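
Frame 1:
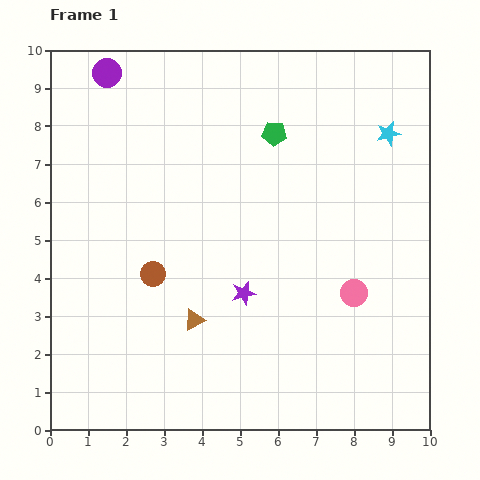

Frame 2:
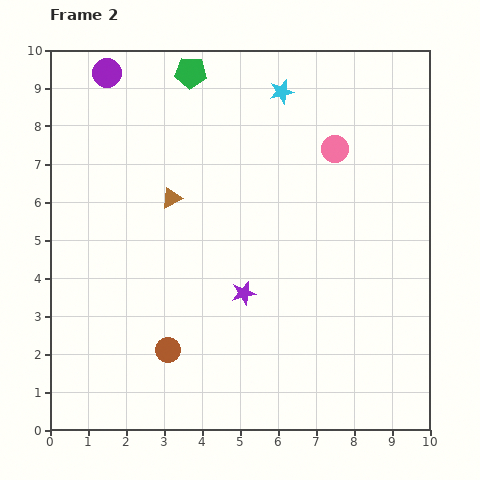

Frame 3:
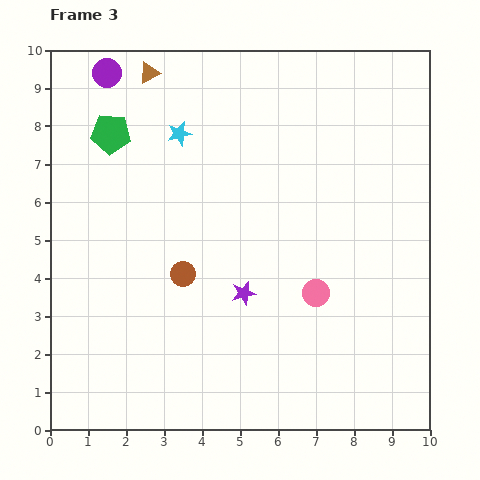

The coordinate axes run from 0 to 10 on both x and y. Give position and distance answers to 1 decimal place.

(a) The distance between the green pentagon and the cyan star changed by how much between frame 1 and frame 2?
-0.5

Distance in frame 1: 3.0. Distance in frame 2: 2.5.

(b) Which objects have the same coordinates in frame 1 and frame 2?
the purple star, the purple circle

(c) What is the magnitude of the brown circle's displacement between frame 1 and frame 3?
0.8

The brown circle moved from (2.7, 4.1) to (3.5, 4.1), a distance of √(0.8² + 0.0²) ≈ 0.8.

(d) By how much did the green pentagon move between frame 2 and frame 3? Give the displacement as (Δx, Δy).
(-2.1, -1.6)

The green pentagon was at (3.7, 9.4) in frame 2 and (1.6, 7.8) in frame 3.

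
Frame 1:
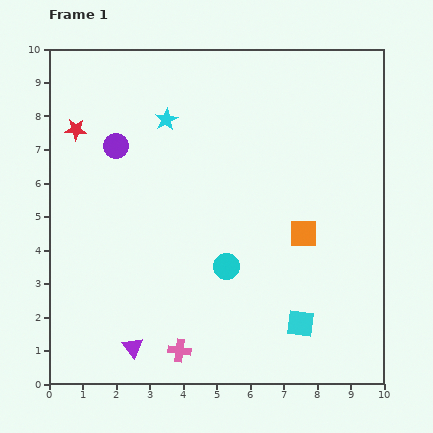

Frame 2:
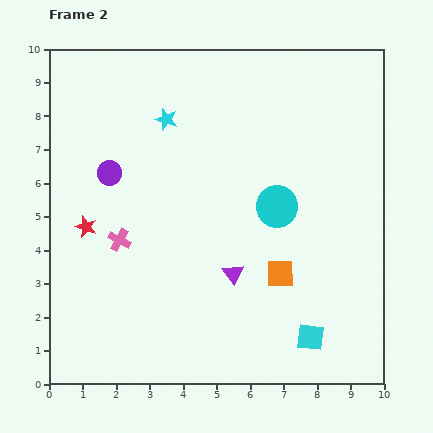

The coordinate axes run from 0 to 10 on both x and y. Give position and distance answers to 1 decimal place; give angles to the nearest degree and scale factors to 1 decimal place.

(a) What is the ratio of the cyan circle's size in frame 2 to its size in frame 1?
1.6×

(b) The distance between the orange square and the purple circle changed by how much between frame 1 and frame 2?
-0.3

Distance in frame 1: 6.2. Distance in frame 2: 5.9.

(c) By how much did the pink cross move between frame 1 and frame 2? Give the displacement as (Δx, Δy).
(-1.8, 3.3)

The pink cross was at (3.9, 1.0) in frame 1 and (2.1, 4.3) in frame 2.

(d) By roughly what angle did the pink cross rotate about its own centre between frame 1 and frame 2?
20° clockwise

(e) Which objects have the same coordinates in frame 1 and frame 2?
the cyan star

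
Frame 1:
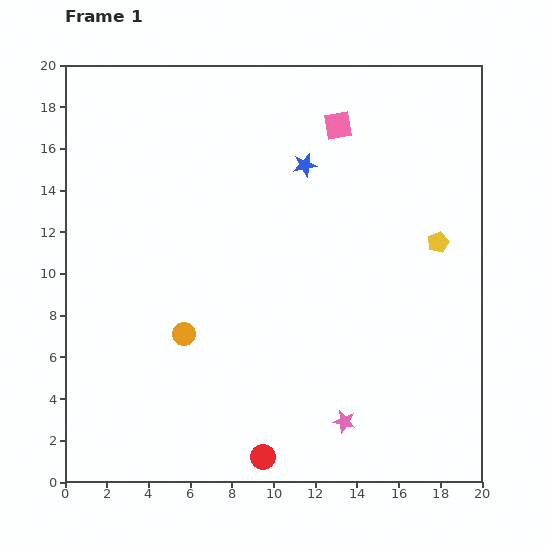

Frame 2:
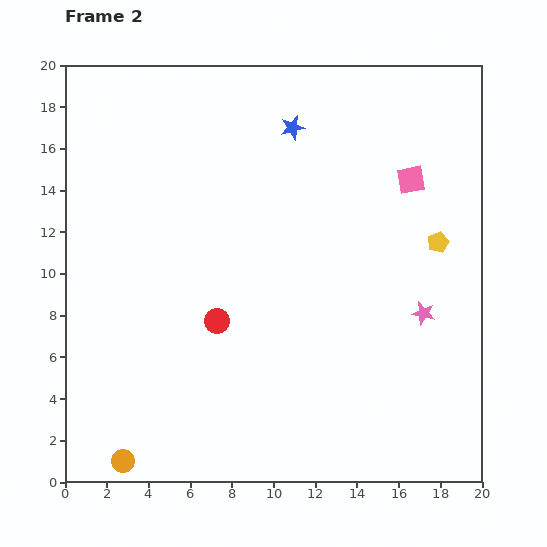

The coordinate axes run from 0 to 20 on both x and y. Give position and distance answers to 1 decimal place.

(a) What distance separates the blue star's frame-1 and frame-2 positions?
1.9

The blue star moved from (11.5, 15.2) to (10.9, 17.0), a distance of √(0.6² + 1.8²) ≈ 1.9.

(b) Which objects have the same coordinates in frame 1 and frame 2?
the yellow pentagon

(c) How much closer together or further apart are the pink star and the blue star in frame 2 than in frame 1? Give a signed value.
-1.5

Distance in frame 1: 12.4. Distance in frame 2: 10.9.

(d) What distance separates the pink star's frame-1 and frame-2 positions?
6.4

The pink star moved from (13.4, 2.9) to (17.2, 8.1), a distance of √(3.8² + 5.2²) ≈ 6.4.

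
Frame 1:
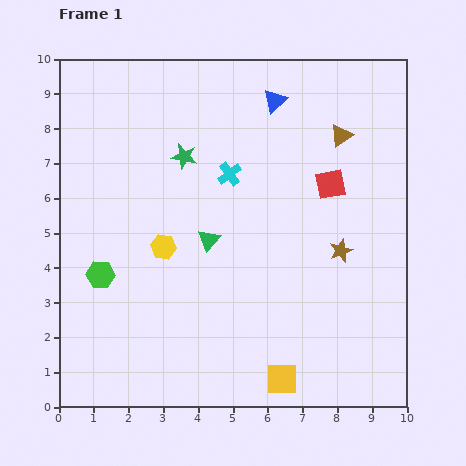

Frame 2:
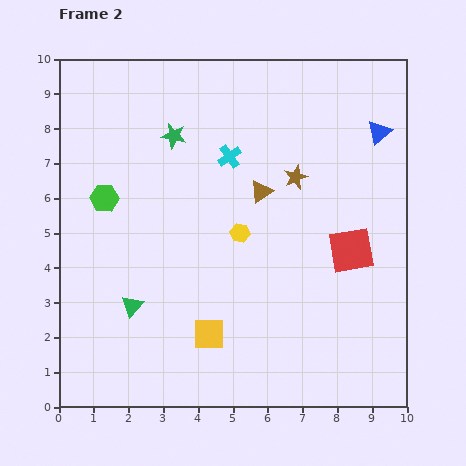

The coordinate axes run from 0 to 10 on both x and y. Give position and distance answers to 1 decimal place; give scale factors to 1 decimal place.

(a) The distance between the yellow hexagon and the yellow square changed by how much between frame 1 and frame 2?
-2.1

Distance in frame 1: 5.1. Distance in frame 2: 3.0.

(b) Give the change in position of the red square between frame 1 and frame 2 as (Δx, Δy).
(0.6, -1.9)

The red square was at (7.8, 6.4) in frame 1 and (8.4, 4.5) in frame 2.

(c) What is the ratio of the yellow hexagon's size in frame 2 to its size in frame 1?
0.8×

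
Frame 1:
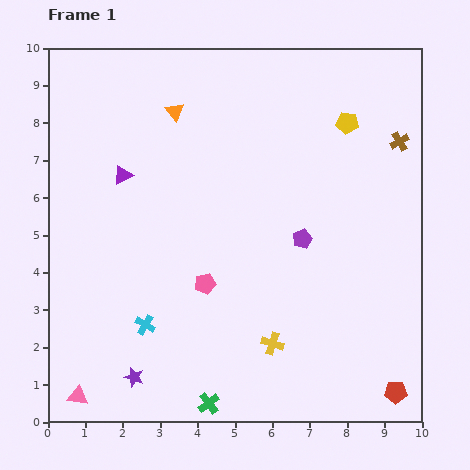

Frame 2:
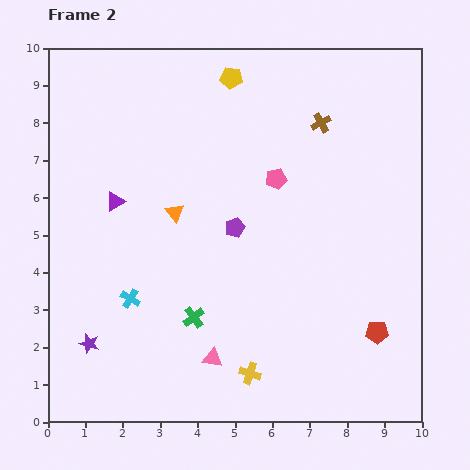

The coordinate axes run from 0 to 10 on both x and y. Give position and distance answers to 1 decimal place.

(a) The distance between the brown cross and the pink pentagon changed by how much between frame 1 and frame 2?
-4.5

Distance in frame 1: 6.4. Distance in frame 2: 1.9.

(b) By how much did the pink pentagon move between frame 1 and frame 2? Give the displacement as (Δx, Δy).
(1.9, 2.8)

The pink pentagon was at (4.2, 3.7) in frame 1 and (6.1, 6.5) in frame 2.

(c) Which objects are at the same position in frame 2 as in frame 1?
none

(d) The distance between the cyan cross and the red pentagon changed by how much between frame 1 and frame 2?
-0.2

Distance in frame 1: 6.9. Distance in frame 2: 6.7.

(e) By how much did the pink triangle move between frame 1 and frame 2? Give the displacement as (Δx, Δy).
(3.6, 1.0)

The pink triangle was at (0.8, 0.7) in frame 1 and (4.4, 1.7) in frame 2.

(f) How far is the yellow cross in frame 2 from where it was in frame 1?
1.0

The yellow cross moved from (6.0, 2.1) to (5.4, 1.3), a distance of √(0.6² + 0.8²) ≈ 1.0.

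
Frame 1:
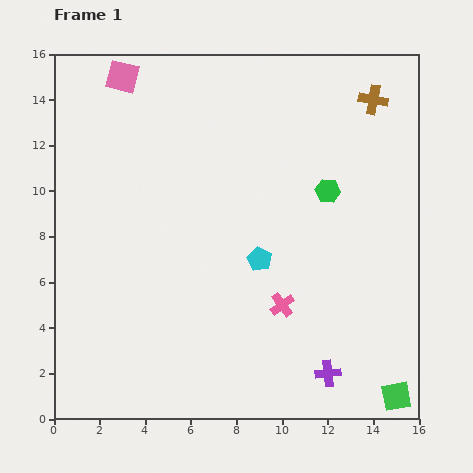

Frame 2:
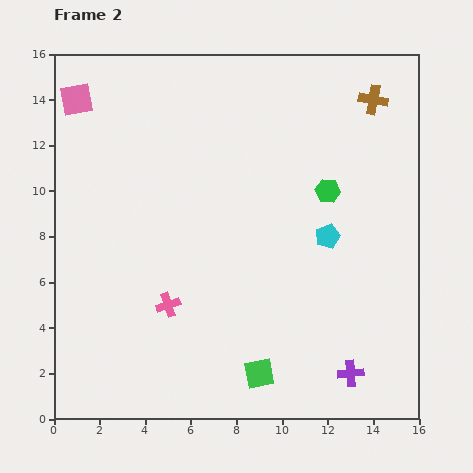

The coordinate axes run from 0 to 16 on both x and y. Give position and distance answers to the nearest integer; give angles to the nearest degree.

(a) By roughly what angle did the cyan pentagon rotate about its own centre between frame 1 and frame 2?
24° clockwise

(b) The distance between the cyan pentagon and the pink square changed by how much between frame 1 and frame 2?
+3

Distance in frame 1: 10. Distance in frame 2: 13.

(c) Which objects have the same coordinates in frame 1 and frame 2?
the brown cross, the green hexagon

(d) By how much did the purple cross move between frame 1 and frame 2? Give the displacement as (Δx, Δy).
(1, 0)

The purple cross was at (12, 2) in frame 1 and (13, 2) in frame 2.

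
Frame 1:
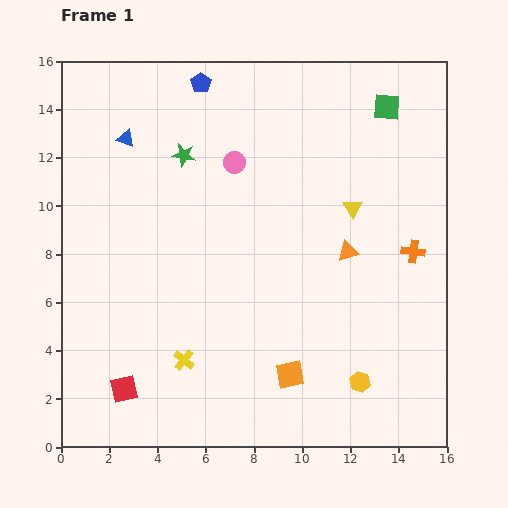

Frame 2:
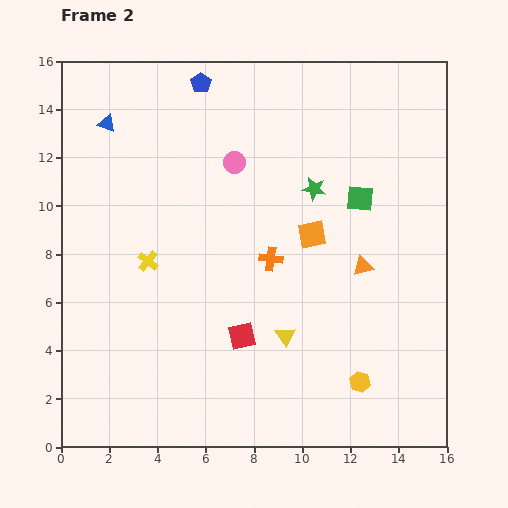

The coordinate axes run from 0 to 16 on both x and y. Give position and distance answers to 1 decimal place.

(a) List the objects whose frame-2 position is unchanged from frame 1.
the pink circle, the blue pentagon, the yellow hexagon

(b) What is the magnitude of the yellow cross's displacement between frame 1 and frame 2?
4.4

The yellow cross moved from (5.1, 3.6) to (3.6, 7.7), a distance of √(1.5² + 4.1²) ≈ 4.4.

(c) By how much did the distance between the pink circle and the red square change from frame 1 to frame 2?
-3.3

Distance in frame 1: 10.5. Distance in frame 2: 7.2.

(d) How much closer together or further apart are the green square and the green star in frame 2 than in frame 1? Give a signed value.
-6.7

Distance in frame 1: 8.6. Distance in frame 2: 1.9.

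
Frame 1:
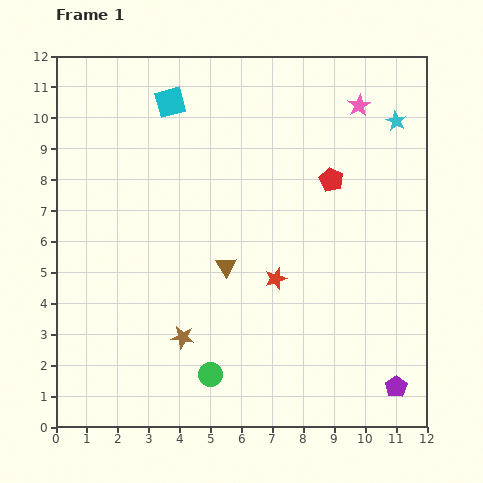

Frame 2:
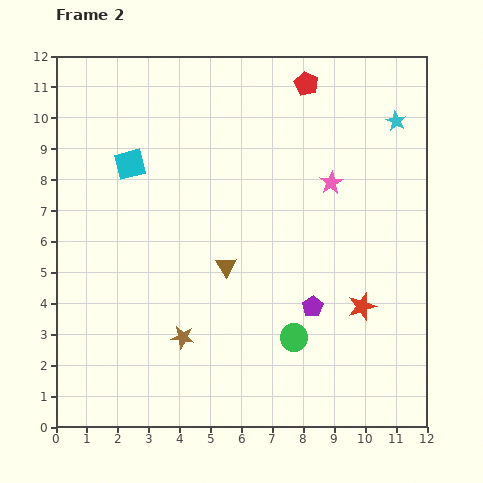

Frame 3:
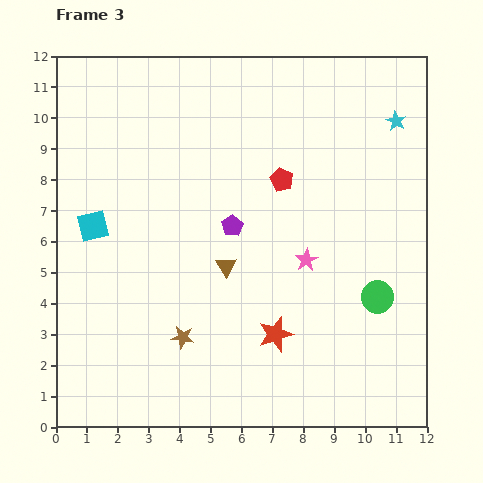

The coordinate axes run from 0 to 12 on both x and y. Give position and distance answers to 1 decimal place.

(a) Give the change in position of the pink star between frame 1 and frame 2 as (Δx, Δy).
(-0.9, -2.5)

The pink star was at (9.8, 10.4) in frame 1 and (8.9, 7.9) in frame 2.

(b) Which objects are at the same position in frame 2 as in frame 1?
the cyan star, the brown triangle, the brown star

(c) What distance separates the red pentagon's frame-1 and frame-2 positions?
3.2

The red pentagon moved from (8.9, 8.0) to (8.1, 11.1), a distance of √(0.8² + 3.1²) ≈ 3.2.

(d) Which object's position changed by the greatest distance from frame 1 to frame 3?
the purple pentagon

(moved 7.4; next 6.0)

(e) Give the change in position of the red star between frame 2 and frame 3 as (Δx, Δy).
(-2.8, -0.9)

The red star was at (9.9, 3.9) in frame 2 and (7.1, 3.0) in frame 3.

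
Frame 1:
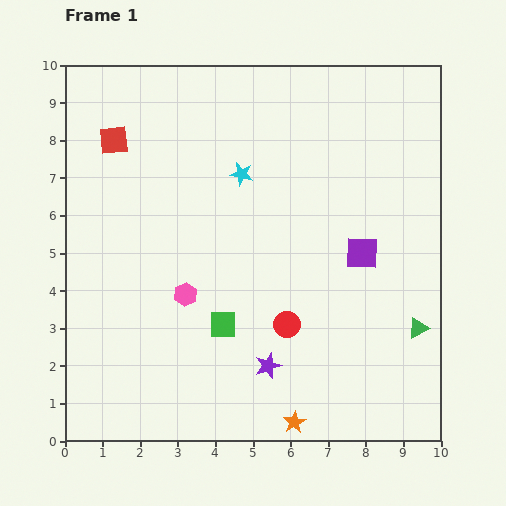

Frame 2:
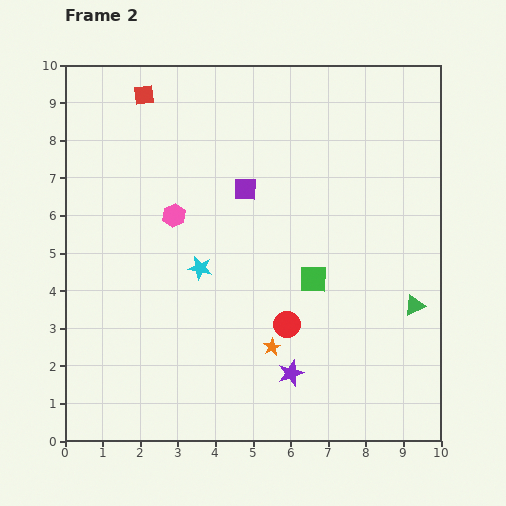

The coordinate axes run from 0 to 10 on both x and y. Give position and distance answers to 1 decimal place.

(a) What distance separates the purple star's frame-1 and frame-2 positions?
0.6

The purple star moved from (5.4, 2.0) to (6.0, 1.8), a distance of √(0.6² + 0.2²) ≈ 0.6.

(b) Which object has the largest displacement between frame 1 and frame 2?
the purple square

(moved 3.5; next 2.7)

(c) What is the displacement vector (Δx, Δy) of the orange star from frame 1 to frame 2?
(-0.6, 2.0)

The orange star was at (6.1, 0.5) in frame 1 and (5.5, 2.5) in frame 2.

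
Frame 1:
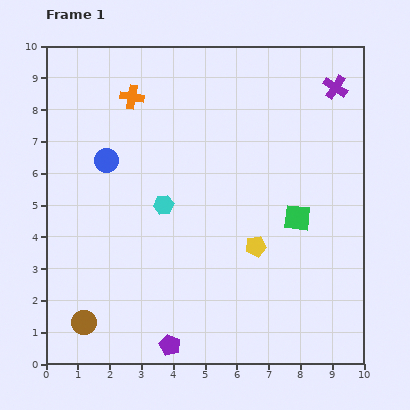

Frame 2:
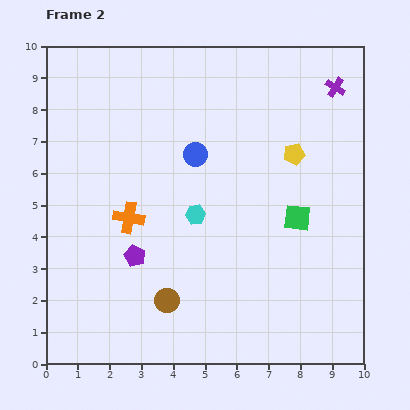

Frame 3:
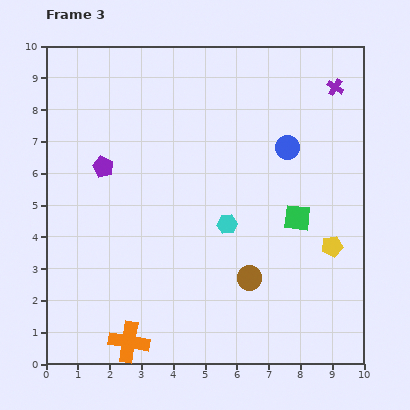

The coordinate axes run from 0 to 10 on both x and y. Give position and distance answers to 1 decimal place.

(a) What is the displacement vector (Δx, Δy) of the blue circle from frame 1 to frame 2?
(2.8, 0.2)

The blue circle was at (1.9, 6.4) in frame 1 and (4.7, 6.6) in frame 2.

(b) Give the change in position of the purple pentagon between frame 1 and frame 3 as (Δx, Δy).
(-2.1, 5.6)

The purple pentagon was at (3.9, 0.6) in frame 1 and (1.8, 6.2) in frame 3.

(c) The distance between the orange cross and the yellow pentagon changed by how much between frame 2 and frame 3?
+1.5

Distance in frame 2: 5.6. Distance in frame 3: 7.1.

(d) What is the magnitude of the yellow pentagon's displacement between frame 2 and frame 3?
3.1

The yellow pentagon moved from (7.8, 6.6) to (9.0, 3.7), a distance of √(1.2² + 2.9²) ≈ 3.1.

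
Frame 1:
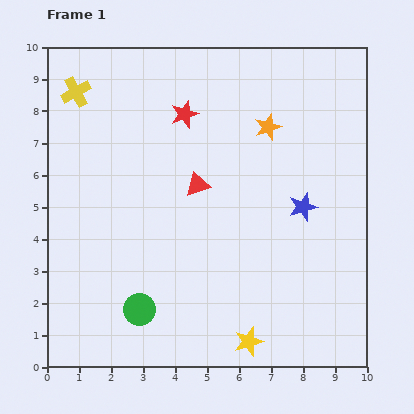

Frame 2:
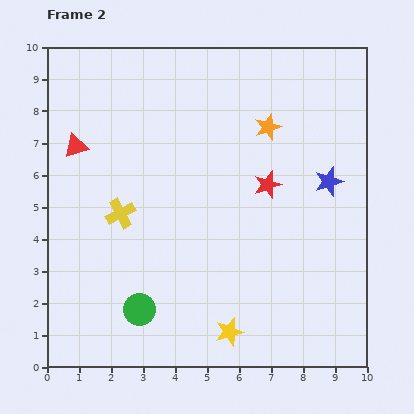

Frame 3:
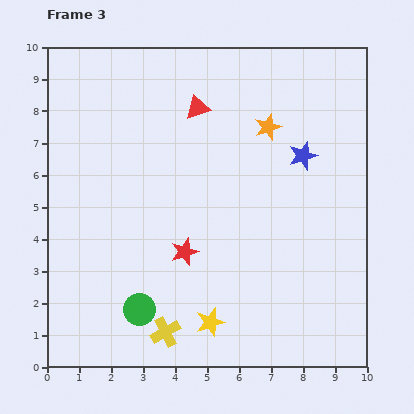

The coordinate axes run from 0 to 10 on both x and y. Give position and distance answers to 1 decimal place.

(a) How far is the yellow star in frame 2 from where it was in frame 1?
0.7

The yellow star moved from (6.3, 0.8) to (5.7, 1.1), a distance of √(0.6² + 0.3²) ≈ 0.7.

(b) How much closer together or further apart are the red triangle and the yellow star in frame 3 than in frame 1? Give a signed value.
+1.5

Distance in frame 1: 5.2. Distance in frame 3: 6.7.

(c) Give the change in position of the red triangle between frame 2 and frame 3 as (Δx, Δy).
(3.8, 1.2)

The red triangle was at (0.9, 6.9) in frame 2 and (4.7, 8.1) in frame 3.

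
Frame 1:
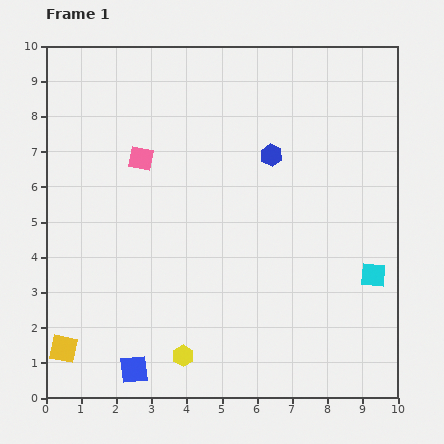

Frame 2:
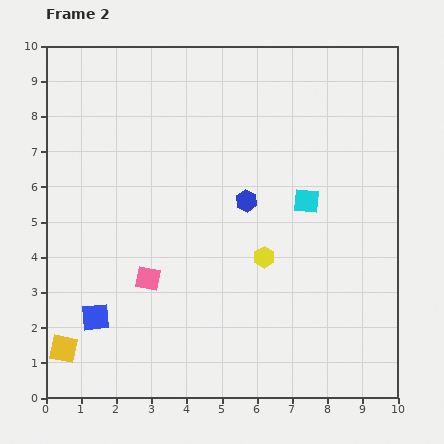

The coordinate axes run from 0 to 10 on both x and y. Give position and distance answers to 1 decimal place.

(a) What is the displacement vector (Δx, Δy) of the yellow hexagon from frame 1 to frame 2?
(2.3, 2.8)

The yellow hexagon was at (3.9, 1.2) in frame 1 and (6.2, 4.0) in frame 2.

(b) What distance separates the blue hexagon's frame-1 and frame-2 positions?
1.5

The blue hexagon moved from (6.4, 6.9) to (5.7, 5.6), a distance of √(0.7² + 1.3²) ≈ 1.5.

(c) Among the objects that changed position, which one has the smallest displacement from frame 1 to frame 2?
the blue hexagon

(moved 1.5)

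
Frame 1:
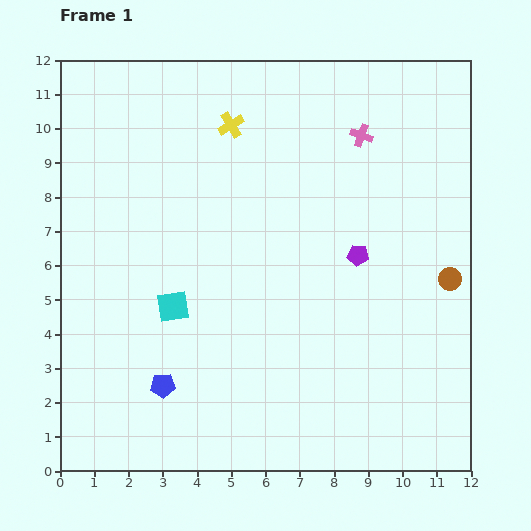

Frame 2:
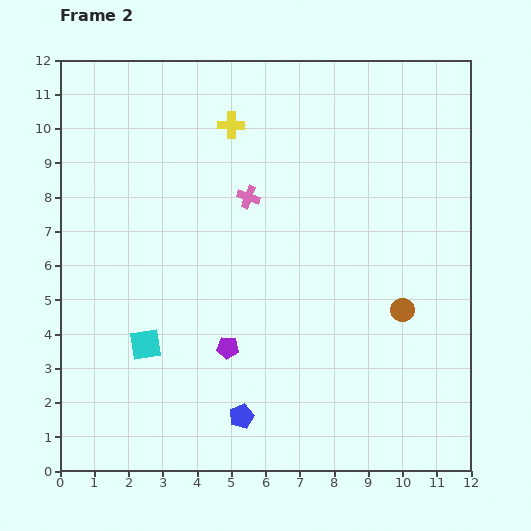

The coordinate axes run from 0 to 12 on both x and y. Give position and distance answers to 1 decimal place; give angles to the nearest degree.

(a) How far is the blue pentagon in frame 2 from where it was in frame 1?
2.5

The blue pentagon moved from (3.0, 2.5) to (5.3, 1.6), a distance of √(2.3² + 0.9²) ≈ 2.5.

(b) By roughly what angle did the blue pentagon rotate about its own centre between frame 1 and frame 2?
20° counter-clockwise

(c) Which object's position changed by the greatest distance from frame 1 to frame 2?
the purple pentagon

(moved 4.7; next 3.8)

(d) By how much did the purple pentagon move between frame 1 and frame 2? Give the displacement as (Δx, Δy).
(-3.8, -2.7)

The purple pentagon was at (8.7, 6.3) in frame 1 and (4.9, 3.6) in frame 2.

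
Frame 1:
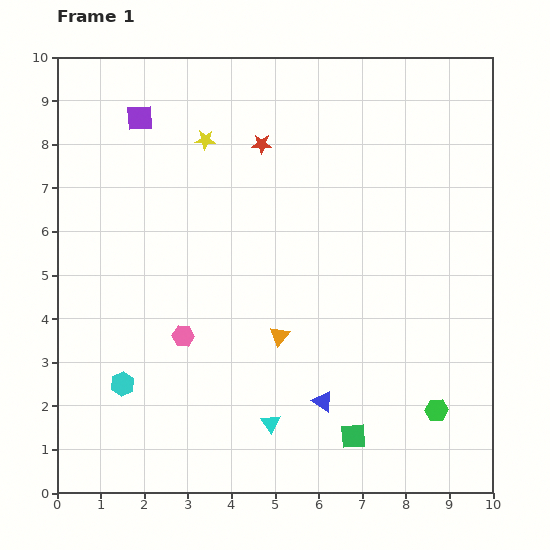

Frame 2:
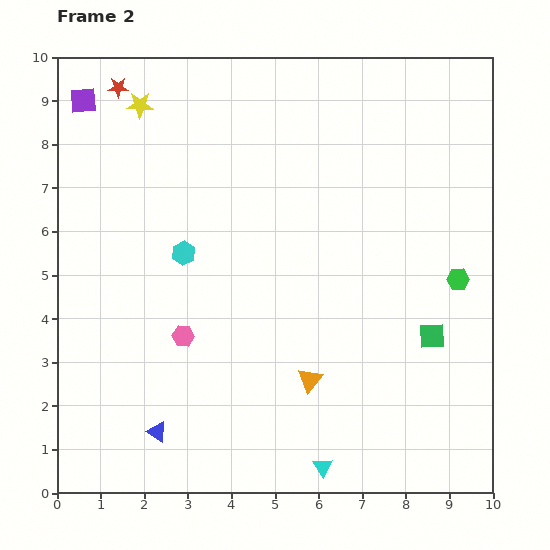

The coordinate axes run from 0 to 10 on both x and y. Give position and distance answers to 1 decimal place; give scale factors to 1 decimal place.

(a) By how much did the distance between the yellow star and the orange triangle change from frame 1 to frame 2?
+2.6

Distance in frame 1: 4.8. Distance in frame 2: 7.4.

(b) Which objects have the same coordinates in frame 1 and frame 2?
the pink hexagon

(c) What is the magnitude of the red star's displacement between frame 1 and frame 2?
3.5

The red star moved from (4.7, 8.0) to (1.4, 9.3), a distance of √(3.3² + 1.3²) ≈ 3.5.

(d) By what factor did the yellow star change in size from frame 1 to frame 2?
1.3×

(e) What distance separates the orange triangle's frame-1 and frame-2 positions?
1.2

The orange triangle moved from (5.1, 3.6) to (5.8, 2.6), a distance of √(0.7² + 1.0²) ≈ 1.2.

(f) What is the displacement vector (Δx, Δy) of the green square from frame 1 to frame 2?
(1.8, 2.3)

The green square was at (6.8, 1.3) in frame 1 and (8.6, 3.6) in frame 2.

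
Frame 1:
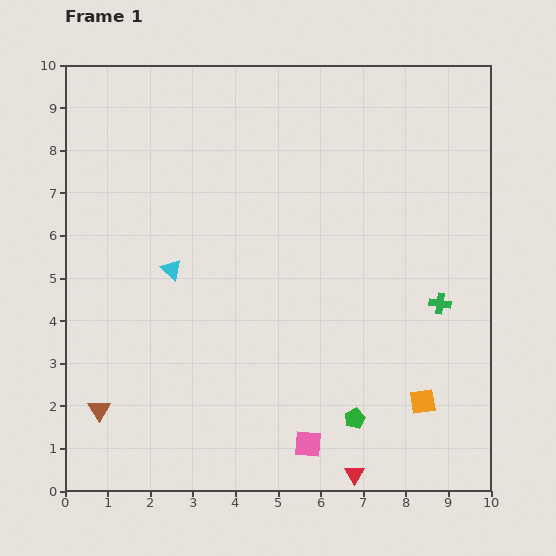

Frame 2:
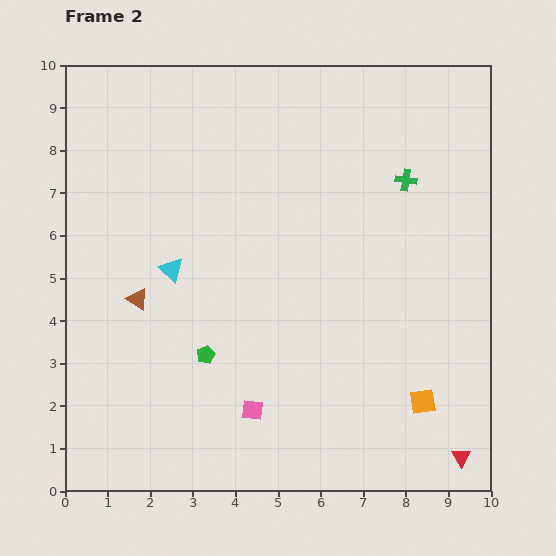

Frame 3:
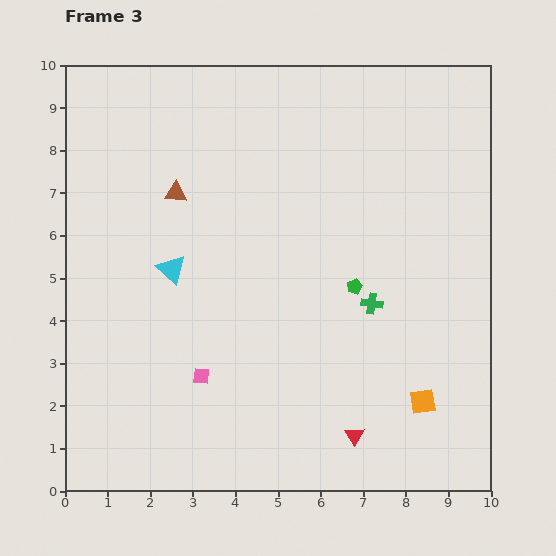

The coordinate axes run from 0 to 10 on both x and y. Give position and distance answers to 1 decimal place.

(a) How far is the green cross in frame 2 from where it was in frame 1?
3.0

The green cross moved from (8.8, 4.4) to (8.0, 7.3), a distance of √(0.8² + 2.9²) ≈ 3.0.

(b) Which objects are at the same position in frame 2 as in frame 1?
the cyan triangle, the orange square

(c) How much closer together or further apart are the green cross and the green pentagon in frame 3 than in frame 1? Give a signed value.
-2.8

Distance in frame 1: 3.4. Distance in frame 3: 0.6.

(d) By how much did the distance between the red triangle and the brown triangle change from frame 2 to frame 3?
-1.4

Distance in frame 2: 8.5. Distance in frame 3: 7.1.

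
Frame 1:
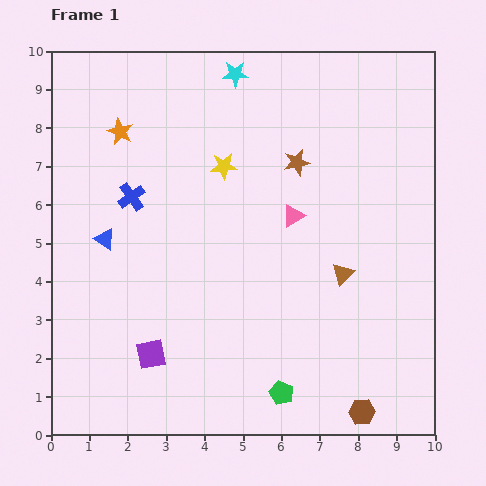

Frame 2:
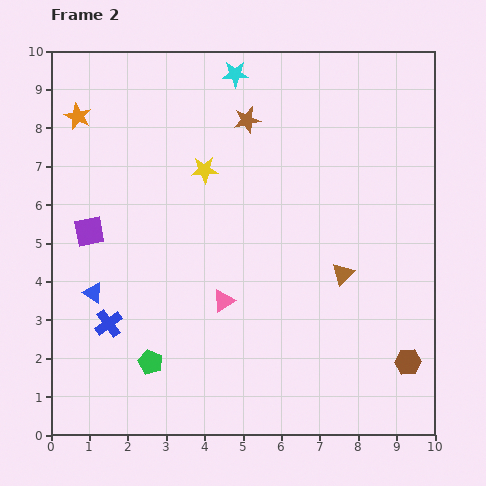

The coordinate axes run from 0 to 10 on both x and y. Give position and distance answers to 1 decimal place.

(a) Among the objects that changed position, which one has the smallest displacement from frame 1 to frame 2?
the yellow star

(moved 0.5)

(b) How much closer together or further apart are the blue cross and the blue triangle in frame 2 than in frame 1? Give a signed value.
-0.4

Distance in frame 1: 1.3. Distance in frame 2: 0.9.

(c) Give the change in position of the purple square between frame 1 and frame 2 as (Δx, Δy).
(-1.6, 3.2)

The purple square was at (2.6, 2.1) in frame 1 and (1.0, 5.3) in frame 2.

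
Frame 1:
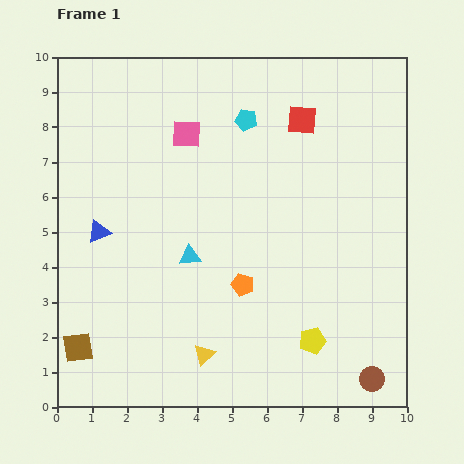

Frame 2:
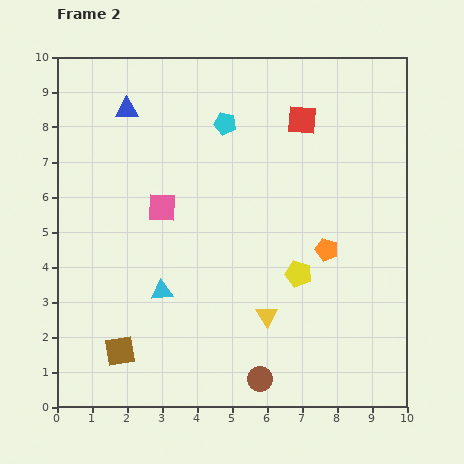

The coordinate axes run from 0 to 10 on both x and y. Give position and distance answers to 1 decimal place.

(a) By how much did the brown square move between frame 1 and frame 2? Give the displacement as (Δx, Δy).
(1.2, -0.1)

The brown square was at (0.6, 1.7) in frame 1 and (1.8, 1.6) in frame 2.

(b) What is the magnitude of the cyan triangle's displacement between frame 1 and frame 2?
1.3

The cyan triangle moved from (3.8, 4.3) to (3.0, 3.3), a distance of √(0.8² + 1.0²) ≈ 1.3.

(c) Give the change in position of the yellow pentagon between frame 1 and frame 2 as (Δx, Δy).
(-0.4, 1.9)

The yellow pentagon was at (7.3, 1.9) in frame 1 and (6.9, 3.8) in frame 2.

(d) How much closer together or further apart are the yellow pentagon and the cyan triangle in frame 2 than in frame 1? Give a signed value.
-0.3

Distance in frame 1: 4.2. Distance in frame 2: 3.9.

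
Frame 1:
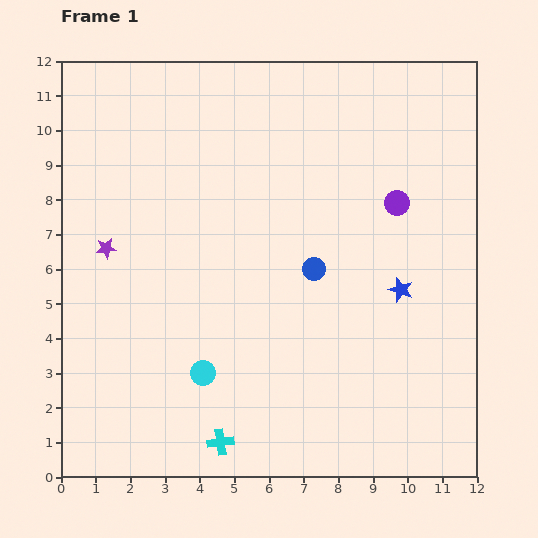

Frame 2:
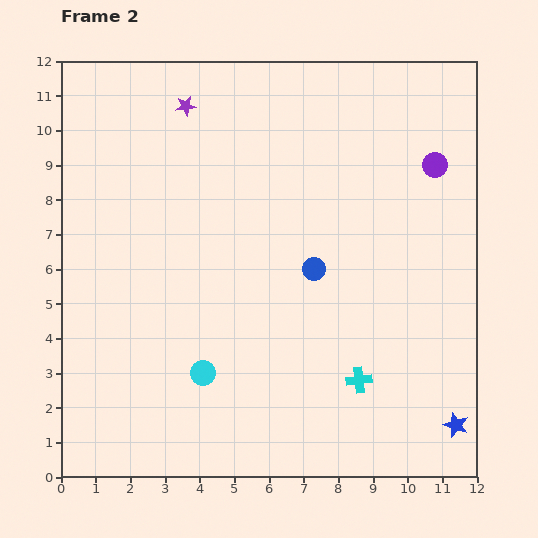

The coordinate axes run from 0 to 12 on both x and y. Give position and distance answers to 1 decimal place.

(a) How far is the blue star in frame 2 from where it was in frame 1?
4.2

The blue star moved from (9.8, 5.4) to (11.4, 1.5), a distance of √(1.6² + 3.9²) ≈ 4.2.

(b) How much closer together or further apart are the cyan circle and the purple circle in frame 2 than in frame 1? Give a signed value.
+1.6

Distance in frame 1: 7.4. Distance in frame 2: 9.0.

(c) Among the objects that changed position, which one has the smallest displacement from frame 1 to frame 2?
the purple circle

(moved 1.6)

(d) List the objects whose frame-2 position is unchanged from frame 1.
the cyan circle, the blue circle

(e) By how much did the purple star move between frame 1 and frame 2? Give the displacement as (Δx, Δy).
(2.3, 4.1)

The purple star was at (1.3, 6.6) in frame 1 and (3.6, 10.7) in frame 2.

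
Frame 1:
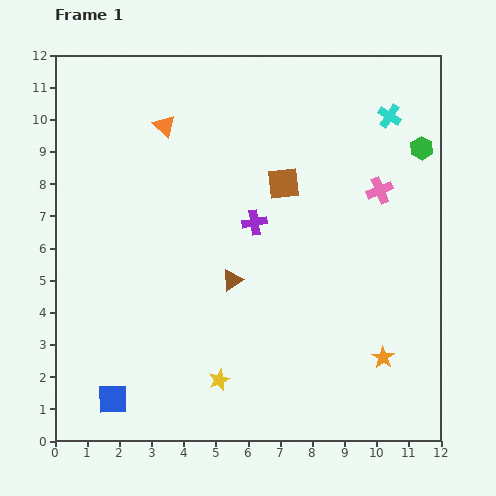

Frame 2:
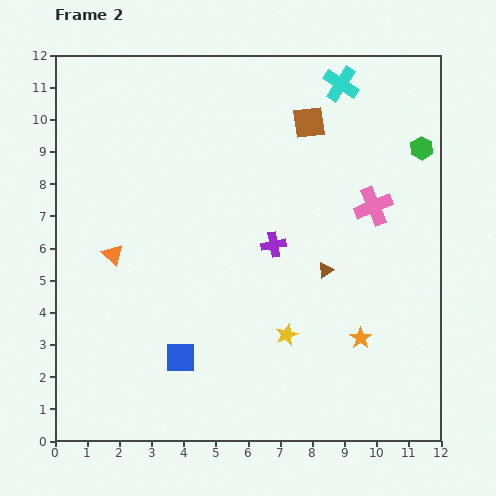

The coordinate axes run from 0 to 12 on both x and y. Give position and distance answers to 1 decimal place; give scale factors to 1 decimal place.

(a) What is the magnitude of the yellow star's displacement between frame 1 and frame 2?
2.5

The yellow star moved from (5.1, 1.9) to (7.2, 3.3), a distance of √(2.1² + 1.4²) ≈ 2.5.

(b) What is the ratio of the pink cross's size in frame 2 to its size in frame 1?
1.5×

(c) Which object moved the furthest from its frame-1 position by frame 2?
the orange triangle

(moved 4.3; next 2.9)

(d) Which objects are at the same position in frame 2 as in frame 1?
the green hexagon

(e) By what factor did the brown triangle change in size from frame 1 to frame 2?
0.7×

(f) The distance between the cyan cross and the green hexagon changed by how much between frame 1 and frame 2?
+1.8

Distance in frame 1: 1.4. Distance in frame 2: 3.2.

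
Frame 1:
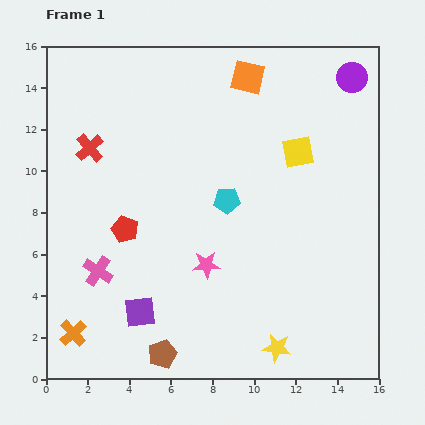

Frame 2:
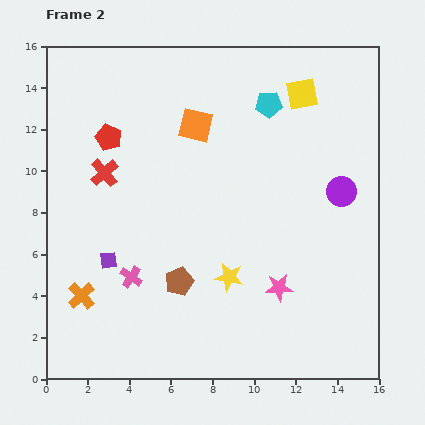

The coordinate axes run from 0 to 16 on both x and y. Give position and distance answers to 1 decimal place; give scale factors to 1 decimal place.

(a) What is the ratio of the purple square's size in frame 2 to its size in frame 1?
0.6×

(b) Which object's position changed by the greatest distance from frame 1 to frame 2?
the purple circle

(moved 5.5; next 5.0)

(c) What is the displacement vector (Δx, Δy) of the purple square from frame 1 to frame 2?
(-1.5, 2.5)

The purple square was at (4.5, 3.2) in frame 1 and (3.0, 5.7) in frame 2.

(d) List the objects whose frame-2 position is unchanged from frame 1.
none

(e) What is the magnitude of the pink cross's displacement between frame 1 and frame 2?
1.6

The pink cross moved from (2.5, 5.2) to (4.1, 4.9), a distance of √(1.6² + 0.3²) ≈ 1.6.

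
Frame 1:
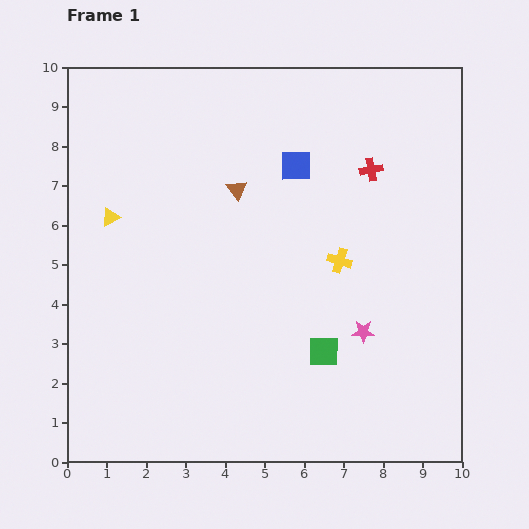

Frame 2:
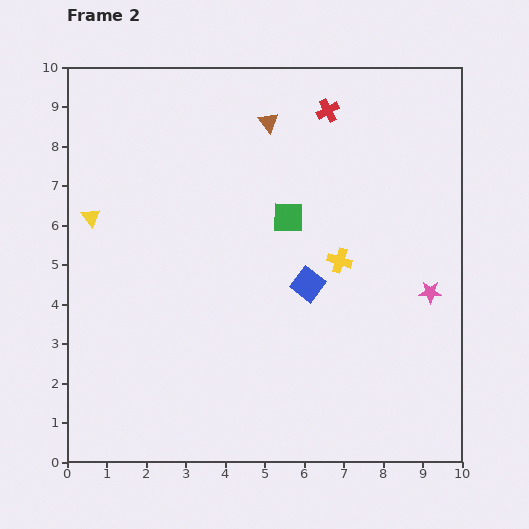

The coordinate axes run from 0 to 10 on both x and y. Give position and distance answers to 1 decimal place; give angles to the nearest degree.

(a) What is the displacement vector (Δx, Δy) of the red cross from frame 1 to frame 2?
(-1.1, 1.5)

The red cross was at (7.7, 7.4) in frame 1 and (6.6, 8.9) in frame 2.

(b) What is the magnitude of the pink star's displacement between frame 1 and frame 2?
2.0

The pink star moved from (7.5, 3.3) to (9.2, 4.3), a distance of √(1.7² + 1.0²) ≈ 2.0.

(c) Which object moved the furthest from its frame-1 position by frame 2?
the green square

(moved 3.5; next 3.0)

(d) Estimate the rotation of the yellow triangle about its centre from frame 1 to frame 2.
38° counter-clockwise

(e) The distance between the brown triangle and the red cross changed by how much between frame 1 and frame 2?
-1.9

Distance in frame 1: 3.4. Distance in frame 2: 1.5.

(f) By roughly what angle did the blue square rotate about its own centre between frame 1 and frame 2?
39° clockwise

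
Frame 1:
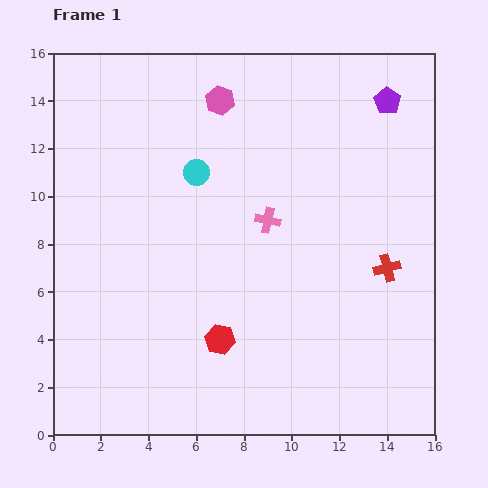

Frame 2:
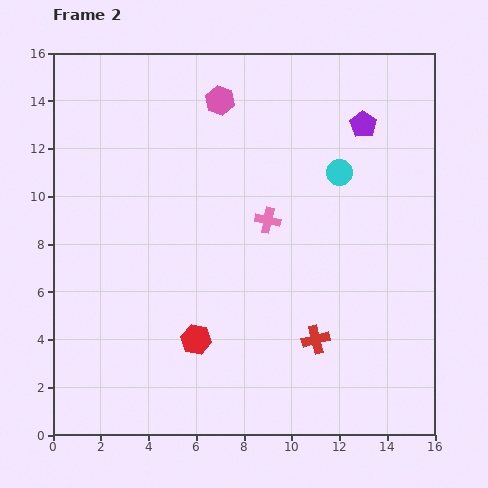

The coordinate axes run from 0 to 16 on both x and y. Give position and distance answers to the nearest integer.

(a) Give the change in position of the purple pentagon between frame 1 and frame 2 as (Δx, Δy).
(-1, -1)

The purple pentagon was at (14, 14) in frame 1 and (13, 13) in frame 2.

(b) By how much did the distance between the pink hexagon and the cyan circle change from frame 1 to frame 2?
+3

Distance in frame 1: 3. Distance in frame 2: 6.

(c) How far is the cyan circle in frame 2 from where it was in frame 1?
6

The cyan circle moved from (6, 11) to (12, 11), a distance of √(6² + 0²) ≈ 6.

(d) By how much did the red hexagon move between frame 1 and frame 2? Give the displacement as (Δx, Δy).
(-1, 0)

The red hexagon was at (7, 4) in frame 1 and (6, 4) in frame 2.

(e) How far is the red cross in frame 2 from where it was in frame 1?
4

The red cross moved from (14, 7) to (11, 4), a distance of √(3² + 3²) ≈ 4.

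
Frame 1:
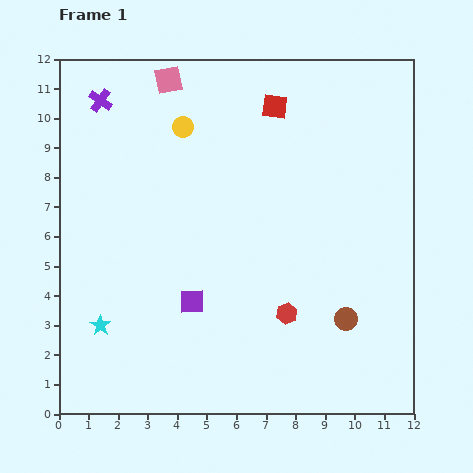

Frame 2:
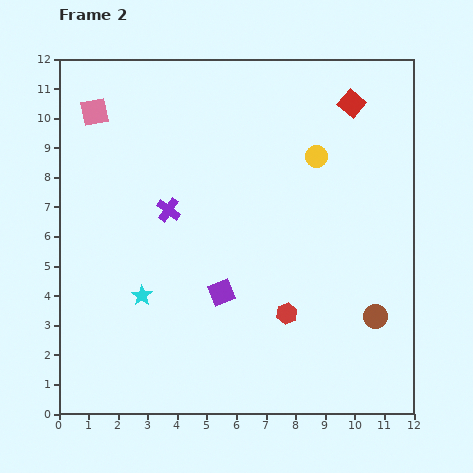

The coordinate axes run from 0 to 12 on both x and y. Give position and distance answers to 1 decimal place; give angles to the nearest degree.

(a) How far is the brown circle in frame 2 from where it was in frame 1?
1.0

The brown circle moved from (9.7, 3.2) to (10.7, 3.3), a distance of √(1.0² + 0.1²) ≈ 1.0.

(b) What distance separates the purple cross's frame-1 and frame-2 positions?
4.4

The purple cross moved from (1.4, 10.6) to (3.7, 6.9), a distance of √(2.3² + 3.7²) ≈ 4.4.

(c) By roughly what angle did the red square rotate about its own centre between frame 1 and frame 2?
33° clockwise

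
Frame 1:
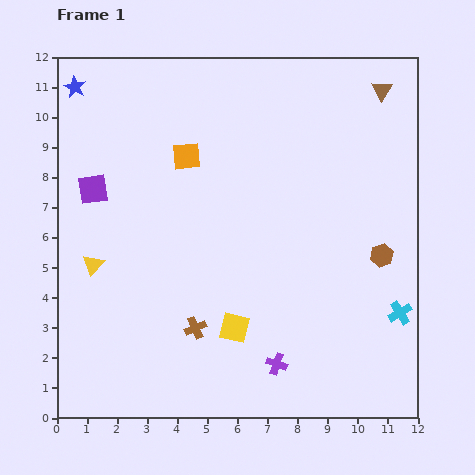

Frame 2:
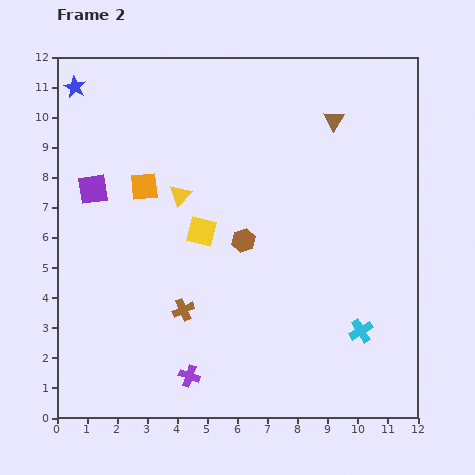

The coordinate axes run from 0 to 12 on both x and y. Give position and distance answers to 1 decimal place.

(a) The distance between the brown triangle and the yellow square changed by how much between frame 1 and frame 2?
-3.6

Distance in frame 1: 9.3. Distance in frame 2: 5.7.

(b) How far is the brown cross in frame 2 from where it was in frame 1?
0.7

The brown cross moved from (4.6, 3.0) to (4.2, 3.6), a distance of √(0.4² + 0.6²) ≈ 0.7.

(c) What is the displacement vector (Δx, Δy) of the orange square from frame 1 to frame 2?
(-1.4, -1.0)

The orange square was at (4.3, 8.7) in frame 1 and (2.9, 7.7) in frame 2.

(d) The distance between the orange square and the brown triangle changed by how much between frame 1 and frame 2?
-0.2

Distance in frame 1: 6.9. Distance in frame 2: 6.7.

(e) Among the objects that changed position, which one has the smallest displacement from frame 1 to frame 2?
the brown cross

(moved 0.7)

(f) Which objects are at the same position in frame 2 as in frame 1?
the purple square, the blue star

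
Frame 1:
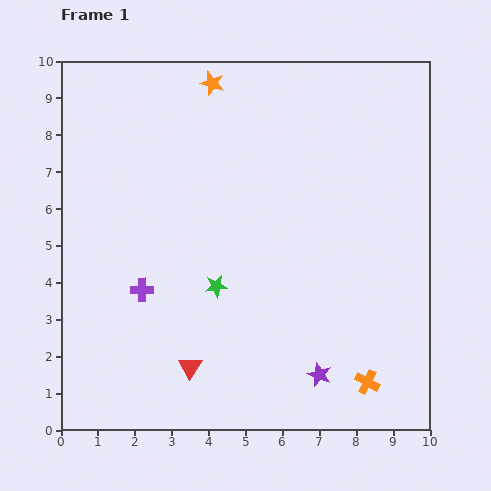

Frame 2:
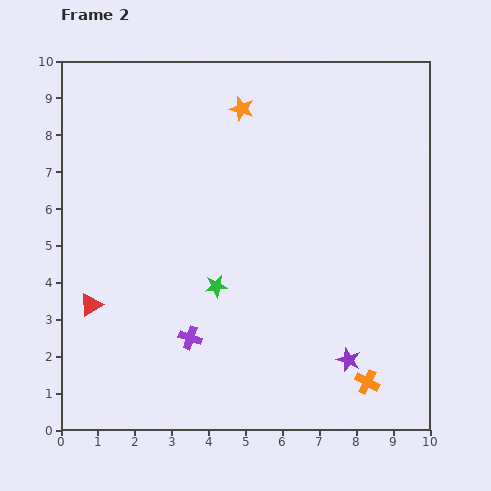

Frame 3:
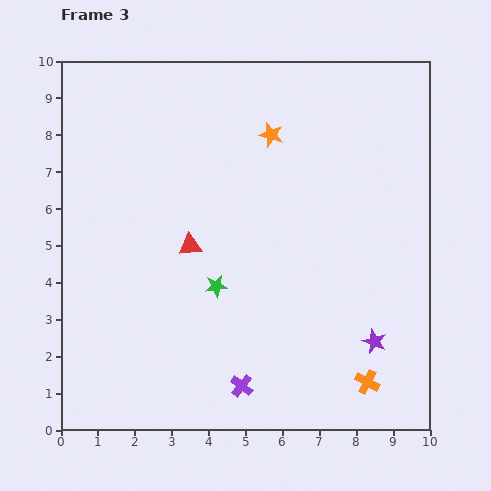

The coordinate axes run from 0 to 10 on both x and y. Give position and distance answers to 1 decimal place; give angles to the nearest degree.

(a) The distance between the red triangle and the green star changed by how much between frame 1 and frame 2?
+1.1

Distance in frame 1: 2.3. Distance in frame 2: 3.4.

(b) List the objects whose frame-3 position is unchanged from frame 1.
the orange cross, the green star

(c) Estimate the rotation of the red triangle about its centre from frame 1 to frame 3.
53° clockwise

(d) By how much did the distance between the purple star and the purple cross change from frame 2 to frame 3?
-0.5

Distance in frame 2: 4.3. Distance in frame 3: 3.8.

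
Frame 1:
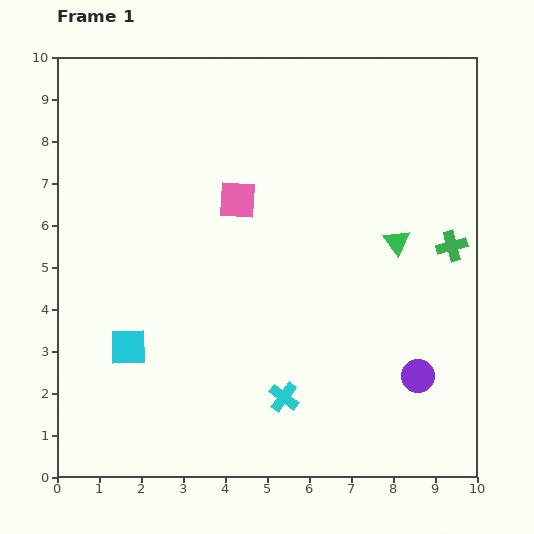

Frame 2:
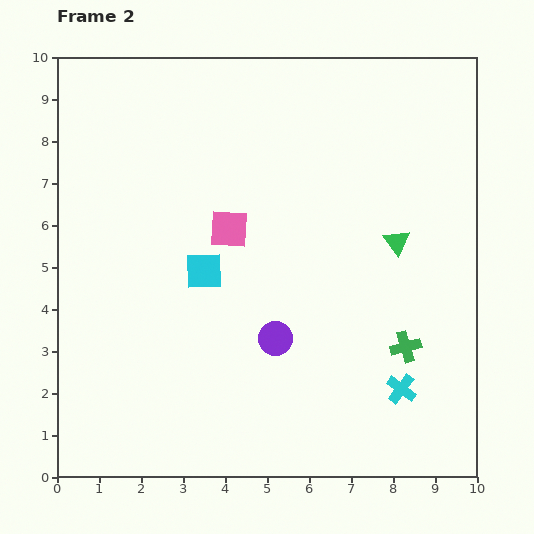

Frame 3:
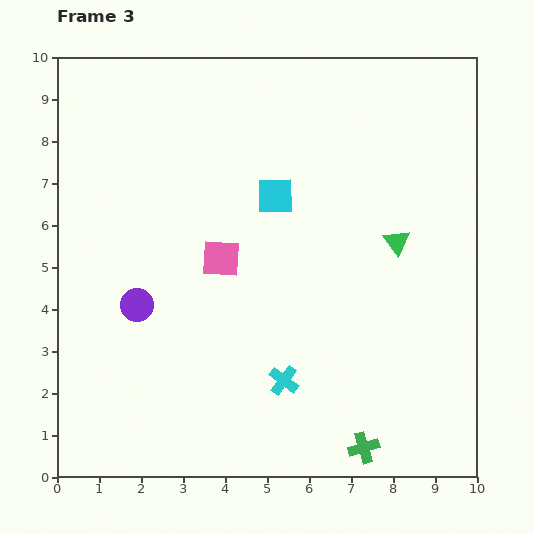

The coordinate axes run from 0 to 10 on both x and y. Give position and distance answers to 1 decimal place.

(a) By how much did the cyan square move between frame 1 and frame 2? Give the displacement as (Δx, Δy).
(1.8, 1.8)

The cyan square was at (1.7, 3.1) in frame 1 and (3.5, 4.9) in frame 2.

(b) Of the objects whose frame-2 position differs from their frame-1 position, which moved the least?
the pink square

(moved 0.7)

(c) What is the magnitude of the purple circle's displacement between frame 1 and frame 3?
6.9

The purple circle moved from (8.6, 2.4) to (1.9, 4.1), a distance of √(6.7² + 1.7²) ≈ 6.9.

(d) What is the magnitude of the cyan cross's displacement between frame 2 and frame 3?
2.8

The cyan cross moved from (8.2, 2.1) to (5.4, 2.3), a distance of √(2.8² + 0.2²) ≈ 2.8.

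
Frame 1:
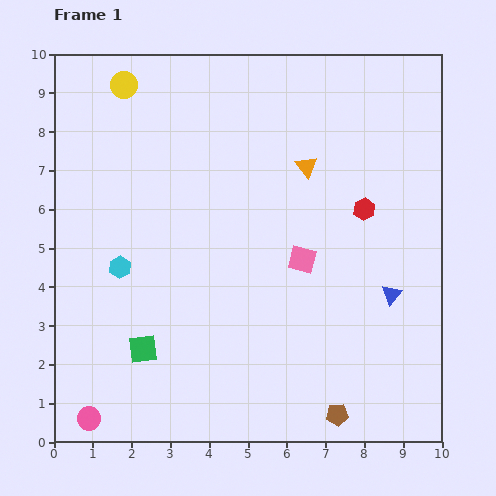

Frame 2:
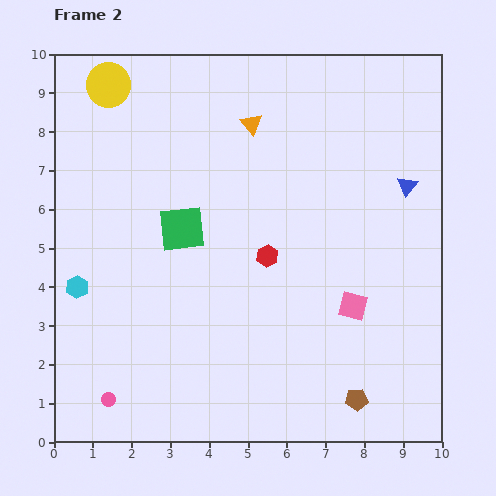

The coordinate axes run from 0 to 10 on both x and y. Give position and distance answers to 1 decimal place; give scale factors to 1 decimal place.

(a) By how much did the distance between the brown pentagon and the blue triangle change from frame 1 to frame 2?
+2.3

Distance in frame 1: 3.4. Distance in frame 2: 5.7.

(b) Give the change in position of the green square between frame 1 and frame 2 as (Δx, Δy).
(1.0, 3.1)

The green square was at (2.3, 2.4) in frame 1 and (3.3, 5.5) in frame 2.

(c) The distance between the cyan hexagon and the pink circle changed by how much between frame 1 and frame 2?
-1.0

Distance in frame 1: 4.0. Distance in frame 2: 3.0.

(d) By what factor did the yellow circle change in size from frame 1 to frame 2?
1.6×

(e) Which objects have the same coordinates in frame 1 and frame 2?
none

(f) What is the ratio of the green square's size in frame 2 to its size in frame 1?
1.6×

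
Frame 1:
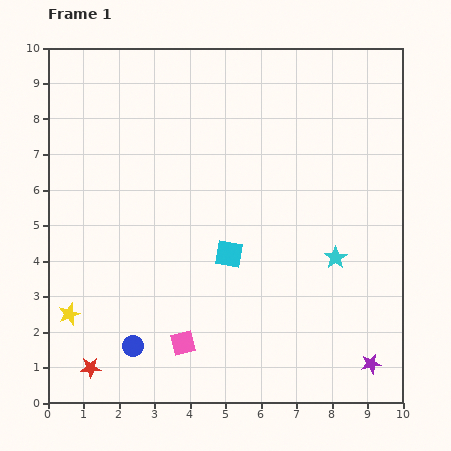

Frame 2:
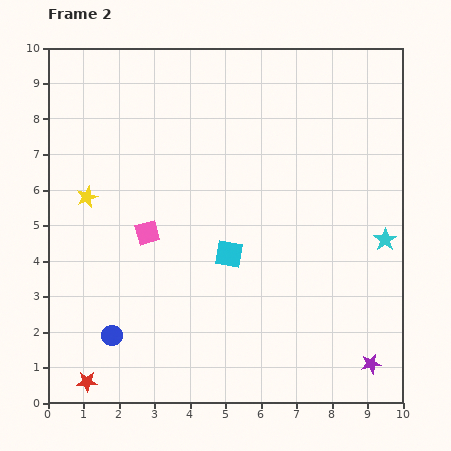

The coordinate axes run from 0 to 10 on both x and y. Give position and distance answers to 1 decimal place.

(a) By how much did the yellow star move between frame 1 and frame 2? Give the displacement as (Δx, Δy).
(0.5, 3.3)

The yellow star was at (0.6, 2.5) in frame 1 and (1.1, 5.8) in frame 2.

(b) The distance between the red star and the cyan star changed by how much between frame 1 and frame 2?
+1.7

Distance in frame 1: 7.6. Distance in frame 2: 9.3.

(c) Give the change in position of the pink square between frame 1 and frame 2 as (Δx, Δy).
(-1.0, 3.1)

The pink square was at (3.8, 1.7) in frame 1 and (2.8, 4.8) in frame 2.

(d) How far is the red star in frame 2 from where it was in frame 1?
0.4

The red star moved from (1.2, 1.0) to (1.1, 0.6), a distance of √(0.1² + 0.4²) ≈ 0.4.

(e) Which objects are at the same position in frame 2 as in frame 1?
the cyan square, the purple star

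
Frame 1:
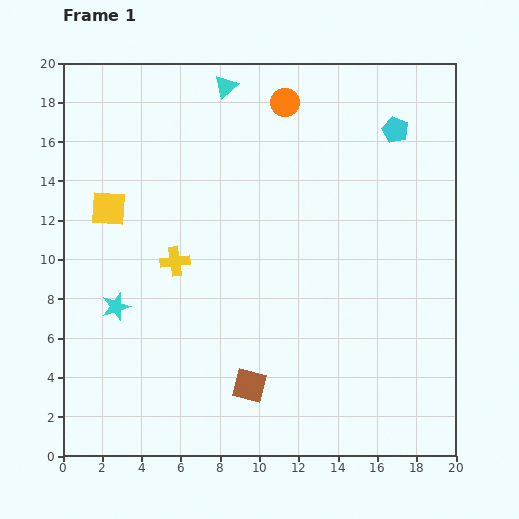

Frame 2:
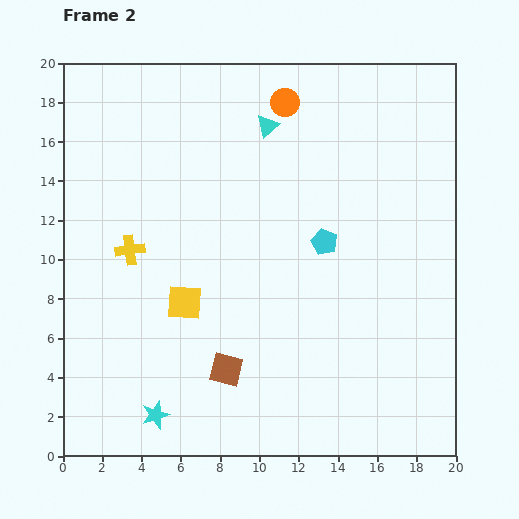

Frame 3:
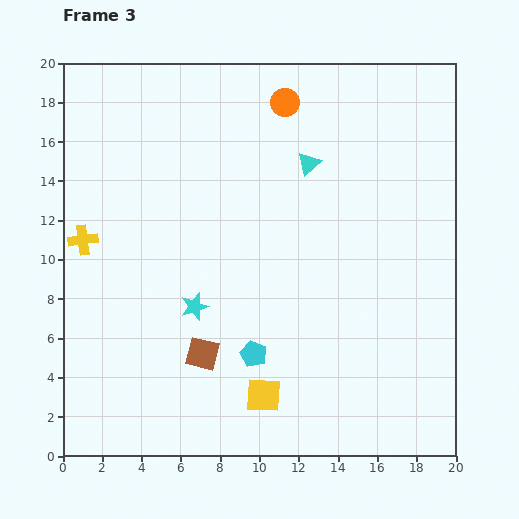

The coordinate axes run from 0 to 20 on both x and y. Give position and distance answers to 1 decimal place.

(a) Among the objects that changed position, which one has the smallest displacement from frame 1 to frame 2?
the brown square

(moved 1.4)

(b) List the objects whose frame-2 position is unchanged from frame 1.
the orange circle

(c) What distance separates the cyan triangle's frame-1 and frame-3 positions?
5.7

The cyan triangle moved from (8.3, 18.8) to (12.5, 14.9), a distance of √(4.2² + 3.9²) ≈ 5.7.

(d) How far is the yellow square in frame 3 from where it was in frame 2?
6.2

The yellow square moved from (6.2, 7.8) to (10.2, 3.1), a distance of √(4.0² + 4.7²) ≈ 6.2.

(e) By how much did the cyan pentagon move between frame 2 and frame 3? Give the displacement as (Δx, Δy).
(-3.6, -5.7)

The cyan pentagon was at (13.3, 10.9) in frame 2 and (9.7, 5.2) in frame 3.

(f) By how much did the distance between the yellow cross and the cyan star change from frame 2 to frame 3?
-1.9

Distance in frame 2: 8.5. Distance in frame 3: 6.6.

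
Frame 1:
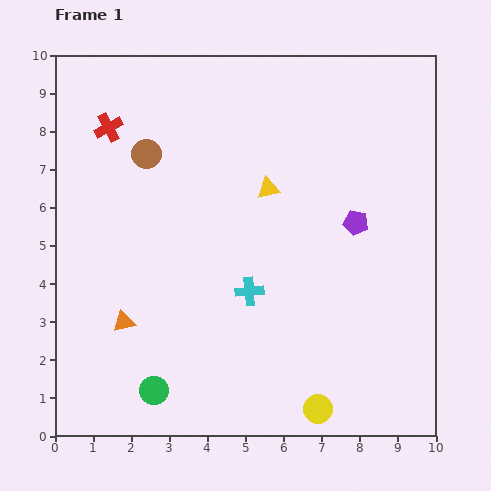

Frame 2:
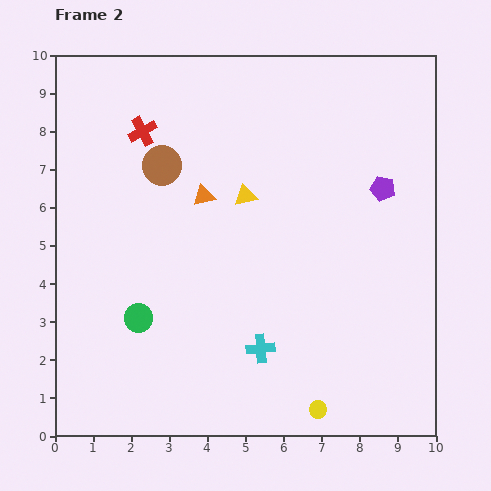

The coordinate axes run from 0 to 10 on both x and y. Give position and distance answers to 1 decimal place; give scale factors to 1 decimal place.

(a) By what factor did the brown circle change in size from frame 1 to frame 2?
1.3×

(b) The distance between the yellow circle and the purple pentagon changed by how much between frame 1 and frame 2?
+1.0

Distance in frame 1: 5.0. Distance in frame 2: 6.0.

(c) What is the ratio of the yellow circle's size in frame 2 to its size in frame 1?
0.6×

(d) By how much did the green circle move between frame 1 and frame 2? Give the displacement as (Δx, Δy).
(-0.4, 1.9)

The green circle was at (2.6, 1.2) in frame 1 and (2.2, 3.1) in frame 2.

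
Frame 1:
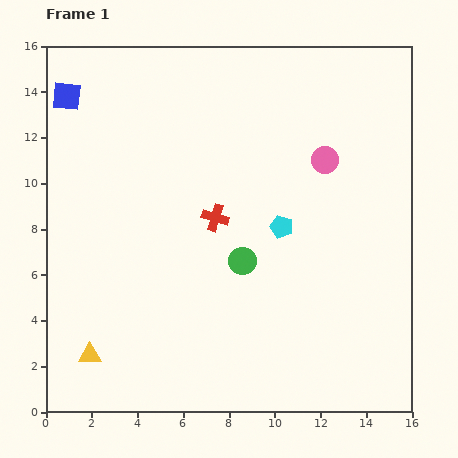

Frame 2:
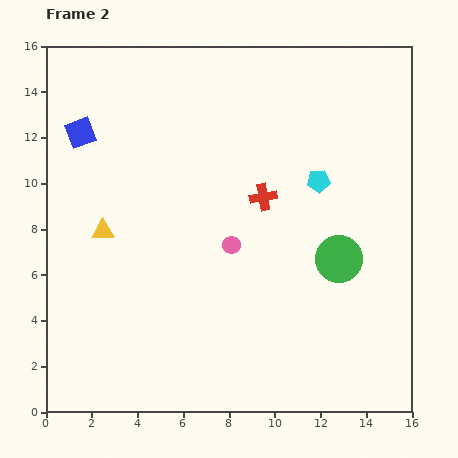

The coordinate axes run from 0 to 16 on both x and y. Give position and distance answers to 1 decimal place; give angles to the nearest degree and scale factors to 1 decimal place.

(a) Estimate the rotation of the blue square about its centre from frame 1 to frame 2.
26° counter-clockwise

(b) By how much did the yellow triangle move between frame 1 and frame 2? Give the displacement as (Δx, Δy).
(0.6, 5.4)

The yellow triangle was at (1.9, 2.5) in frame 1 and (2.5, 7.9) in frame 2.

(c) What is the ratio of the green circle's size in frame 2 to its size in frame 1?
1.7×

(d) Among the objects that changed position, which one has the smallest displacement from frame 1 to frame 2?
the blue square

(moved 1.7)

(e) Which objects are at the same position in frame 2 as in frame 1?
none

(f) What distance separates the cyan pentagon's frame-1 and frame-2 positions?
2.6

The cyan pentagon moved from (10.3, 8.1) to (11.9, 10.1), a distance of √(1.6² + 2.0²) ≈ 2.6.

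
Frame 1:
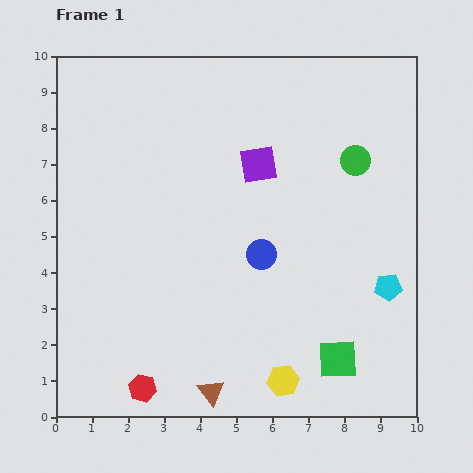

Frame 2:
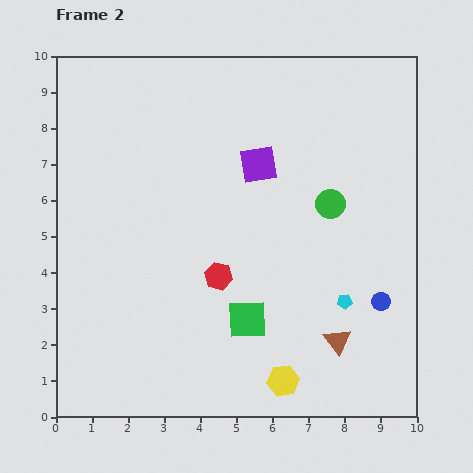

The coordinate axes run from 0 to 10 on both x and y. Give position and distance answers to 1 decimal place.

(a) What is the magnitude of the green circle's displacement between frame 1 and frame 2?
1.4

The green circle moved from (8.3, 7.1) to (7.6, 5.9), a distance of √(0.7² + 1.2²) ≈ 1.4.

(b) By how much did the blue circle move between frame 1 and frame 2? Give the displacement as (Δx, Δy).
(3.3, -1.3)

The blue circle was at (5.7, 4.5) in frame 1 and (9.0, 3.2) in frame 2.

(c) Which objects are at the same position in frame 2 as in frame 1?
the yellow hexagon, the purple square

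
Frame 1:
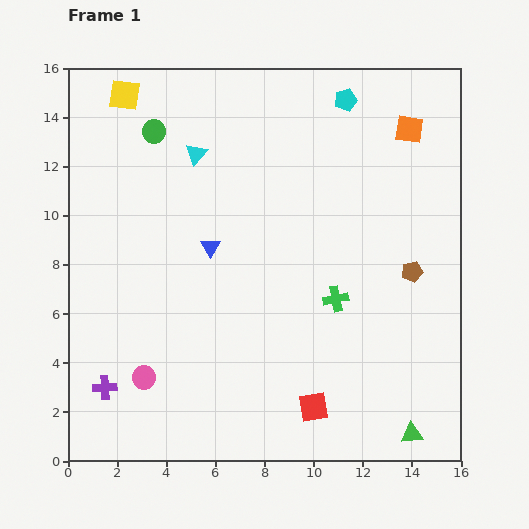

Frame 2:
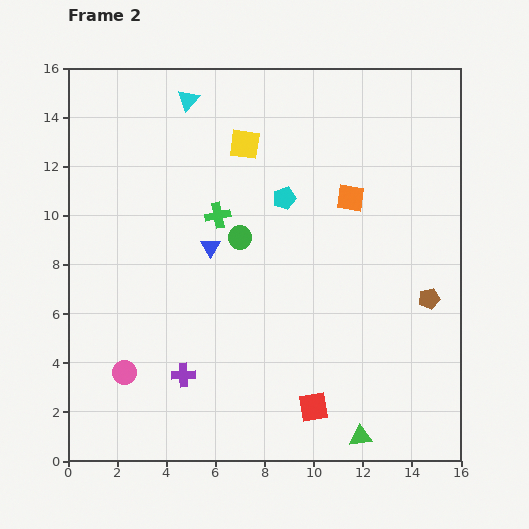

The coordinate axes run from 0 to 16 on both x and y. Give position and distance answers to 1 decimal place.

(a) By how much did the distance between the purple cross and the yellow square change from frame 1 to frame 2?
-2.2

Distance in frame 1: 11.9. Distance in frame 2: 9.7.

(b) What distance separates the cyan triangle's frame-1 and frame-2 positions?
2.2

The cyan triangle moved from (5.2, 12.5) to (4.9, 14.7), a distance of √(0.3² + 2.2²) ≈ 2.2.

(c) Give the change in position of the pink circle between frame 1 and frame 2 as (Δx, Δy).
(-0.8, 0.2)

The pink circle was at (3.1, 3.4) in frame 1 and (2.3, 3.6) in frame 2.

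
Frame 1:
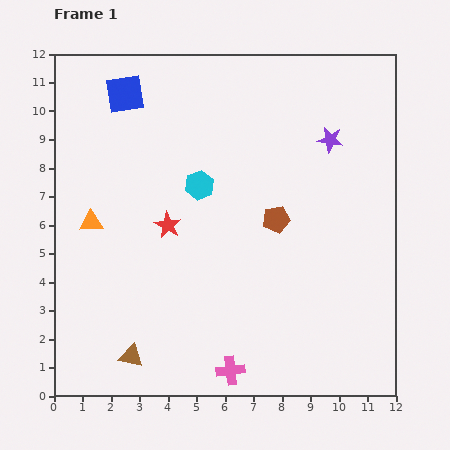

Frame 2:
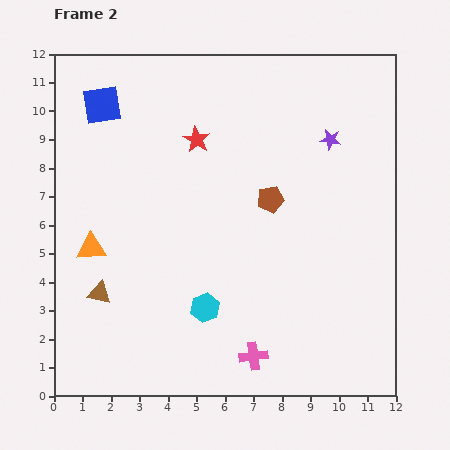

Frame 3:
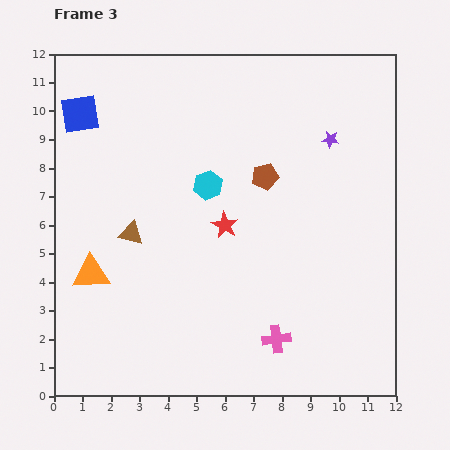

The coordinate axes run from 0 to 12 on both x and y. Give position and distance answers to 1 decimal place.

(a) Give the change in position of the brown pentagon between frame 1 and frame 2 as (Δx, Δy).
(-0.2, 0.7)

The brown pentagon was at (7.8, 6.2) in frame 1 and (7.6, 6.9) in frame 2.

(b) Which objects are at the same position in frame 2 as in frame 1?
the purple star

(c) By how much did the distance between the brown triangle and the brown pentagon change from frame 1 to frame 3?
-1.9

Distance in frame 1: 7.0. Distance in frame 3: 5.1.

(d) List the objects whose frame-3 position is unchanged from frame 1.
the purple star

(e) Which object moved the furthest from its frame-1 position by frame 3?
the brown triangle

(moved 4.3; next 2.0)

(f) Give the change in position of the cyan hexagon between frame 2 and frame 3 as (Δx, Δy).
(0.1, 4.3)

The cyan hexagon was at (5.3, 3.1) in frame 2 and (5.4, 7.4) in frame 3.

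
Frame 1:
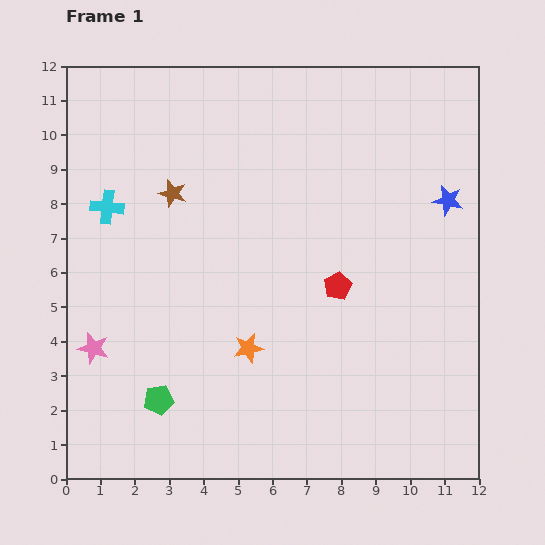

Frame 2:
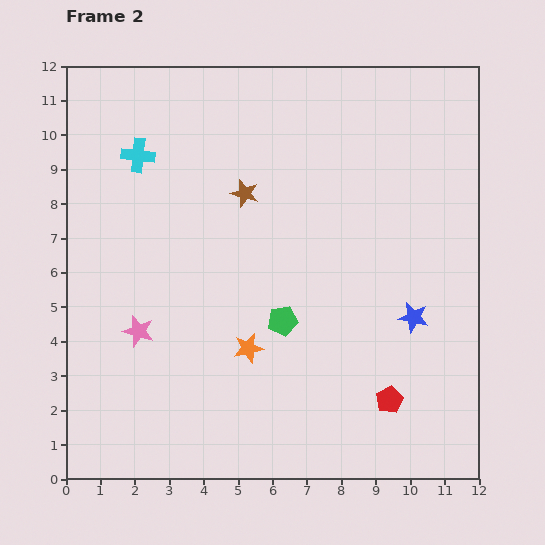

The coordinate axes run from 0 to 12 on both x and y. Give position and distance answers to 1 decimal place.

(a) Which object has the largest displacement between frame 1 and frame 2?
the green pentagon

(moved 4.3; next 3.6)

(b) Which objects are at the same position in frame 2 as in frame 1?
the orange star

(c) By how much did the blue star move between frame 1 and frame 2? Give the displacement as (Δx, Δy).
(-1.0, -3.4)

The blue star was at (11.1, 8.1) in frame 1 and (10.1, 4.7) in frame 2.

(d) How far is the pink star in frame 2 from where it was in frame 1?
1.4

The pink star moved from (0.8, 3.8) to (2.1, 4.3), a distance of √(1.3² + 0.5²) ≈ 1.4.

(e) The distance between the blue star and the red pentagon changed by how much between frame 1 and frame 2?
-1.6

Distance in frame 1: 4.1. Distance in frame 2: 2.5.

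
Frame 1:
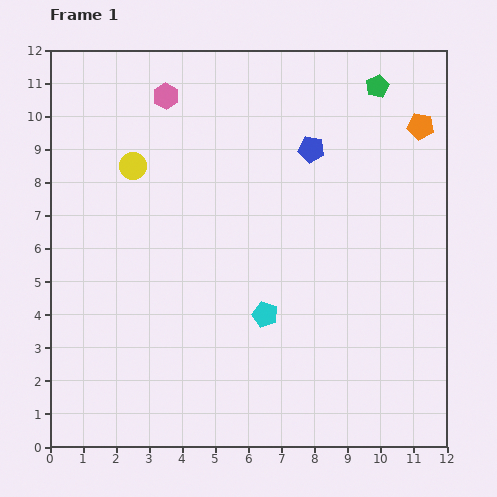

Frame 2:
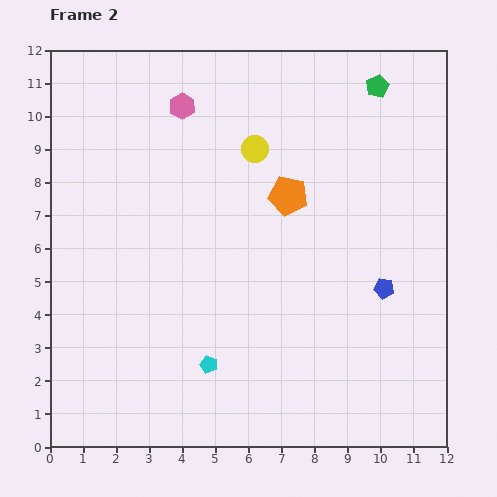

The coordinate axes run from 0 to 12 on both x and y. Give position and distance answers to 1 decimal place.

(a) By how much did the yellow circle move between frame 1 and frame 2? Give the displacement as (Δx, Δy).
(3.7, 0.5)

The yellow circle was at (2.5, 8.5) in frame 1 and (6.2, 9.0) in frame 2.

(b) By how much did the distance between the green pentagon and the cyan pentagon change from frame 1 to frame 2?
+2.1

Distance in frame 1: 7.7. Distance in frame 2: 9.8.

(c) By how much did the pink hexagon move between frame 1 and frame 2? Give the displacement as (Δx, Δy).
(0.5, -0.3)

The pink hexagon was at (3.5, 10.6) in frame 1 and (4.0, 10.3) in frame 2.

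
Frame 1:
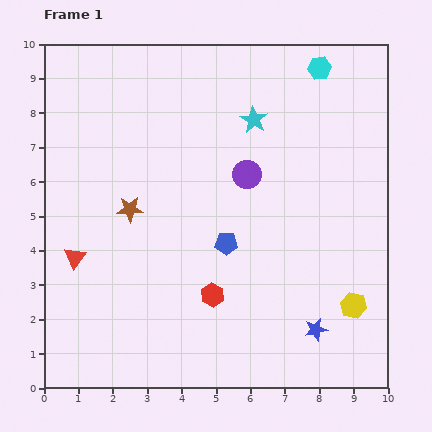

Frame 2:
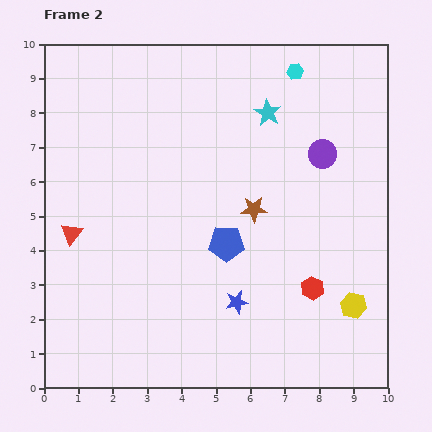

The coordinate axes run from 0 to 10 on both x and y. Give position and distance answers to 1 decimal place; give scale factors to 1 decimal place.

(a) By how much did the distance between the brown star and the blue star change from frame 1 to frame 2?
-3.7

Distance in frame 1: 6.4. Distance in frame 2: 2.7.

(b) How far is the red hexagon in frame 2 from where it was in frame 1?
2.9

The red hexagon moved from (4.9, 2.7) to (7.8, 2.9), a distance of √(2.9² + 0.2²) ≈ 2.9.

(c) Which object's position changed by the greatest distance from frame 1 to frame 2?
the brown star

(moved 3.6; next 2.9)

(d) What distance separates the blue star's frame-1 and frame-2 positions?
2.4

The blue star moved from (7.9, 1.7) to (5.6, 2.5), a distance of √(2.3² + 0.8²) ≈ 2.4.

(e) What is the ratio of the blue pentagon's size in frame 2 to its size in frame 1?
1.6×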